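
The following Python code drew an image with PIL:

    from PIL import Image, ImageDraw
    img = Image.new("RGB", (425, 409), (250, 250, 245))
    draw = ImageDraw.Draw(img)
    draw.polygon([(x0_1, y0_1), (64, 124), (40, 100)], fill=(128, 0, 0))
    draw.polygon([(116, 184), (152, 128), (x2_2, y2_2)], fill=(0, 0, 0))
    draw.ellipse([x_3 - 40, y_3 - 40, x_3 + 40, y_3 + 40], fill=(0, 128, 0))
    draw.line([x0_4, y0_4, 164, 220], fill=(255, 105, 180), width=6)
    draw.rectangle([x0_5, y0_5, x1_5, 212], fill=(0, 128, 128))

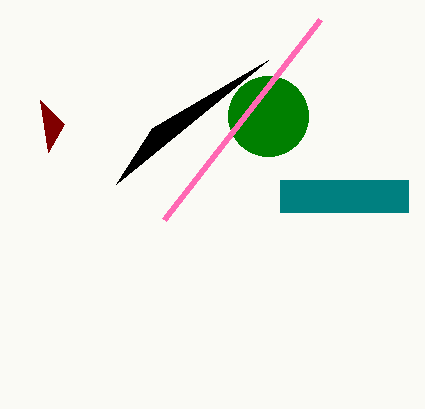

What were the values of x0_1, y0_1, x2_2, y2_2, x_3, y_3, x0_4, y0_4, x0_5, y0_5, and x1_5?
x0_1 = 48
y0_1 = 152
x2_2 = 268
y2_2 = 60
x_3 = 268
y_3 = 116
x0_4 = 320
y0_4 = 20
x0_5 = 280
y0_5 = 180
x1_5 = 408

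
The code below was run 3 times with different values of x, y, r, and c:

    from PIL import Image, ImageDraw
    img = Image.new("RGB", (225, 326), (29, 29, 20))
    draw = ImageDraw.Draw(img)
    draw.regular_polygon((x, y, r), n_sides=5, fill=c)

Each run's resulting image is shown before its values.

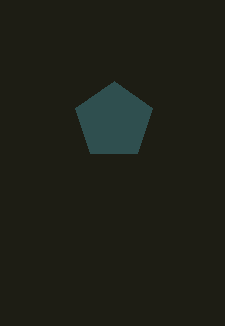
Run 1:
x = 114, y = 121, r = 40, c = 'darkslategray'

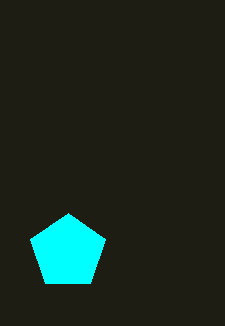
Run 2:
x = 68, y = 252, r = 39, c = 'cyan'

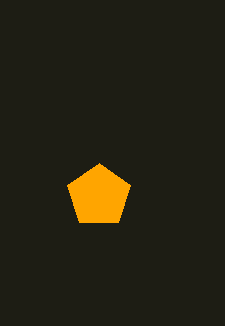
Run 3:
x = 99; y = 196; r = 33; c = 'orange'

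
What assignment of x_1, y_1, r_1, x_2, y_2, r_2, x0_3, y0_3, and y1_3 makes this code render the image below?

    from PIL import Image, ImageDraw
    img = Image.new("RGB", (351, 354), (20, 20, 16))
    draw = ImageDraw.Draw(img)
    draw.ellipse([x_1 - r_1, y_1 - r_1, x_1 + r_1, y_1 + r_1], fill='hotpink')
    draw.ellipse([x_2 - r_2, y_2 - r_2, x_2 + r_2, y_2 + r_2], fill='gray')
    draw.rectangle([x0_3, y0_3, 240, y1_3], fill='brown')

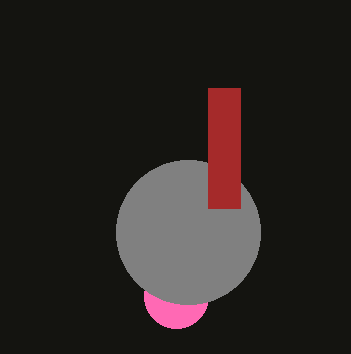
x_1 = 176
y_1 = 296
r_1 = 32
x_2 = 188
y_2 = 232
r_2 = 72
x0_3 = 208
y0_3 = 88
y1_3 = 208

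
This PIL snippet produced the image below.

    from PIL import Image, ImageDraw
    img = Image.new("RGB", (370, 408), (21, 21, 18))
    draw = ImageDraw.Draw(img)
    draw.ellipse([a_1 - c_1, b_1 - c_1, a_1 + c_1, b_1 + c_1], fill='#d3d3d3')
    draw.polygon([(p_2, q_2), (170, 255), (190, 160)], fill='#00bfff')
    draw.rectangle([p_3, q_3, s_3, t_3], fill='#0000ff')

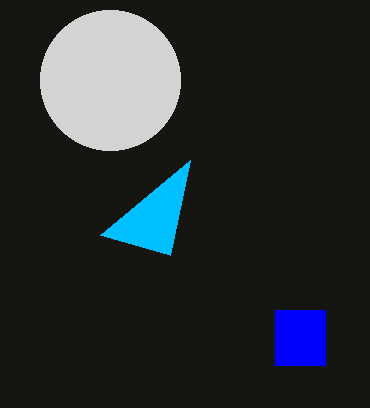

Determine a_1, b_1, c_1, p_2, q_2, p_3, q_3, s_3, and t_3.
a_1 = 110, b_1 = 80, c_1 = 70, p_2 = 100, q_2 = 235, p_3 = 275, q_3 = 310, s_3 = 325, t_3 = 365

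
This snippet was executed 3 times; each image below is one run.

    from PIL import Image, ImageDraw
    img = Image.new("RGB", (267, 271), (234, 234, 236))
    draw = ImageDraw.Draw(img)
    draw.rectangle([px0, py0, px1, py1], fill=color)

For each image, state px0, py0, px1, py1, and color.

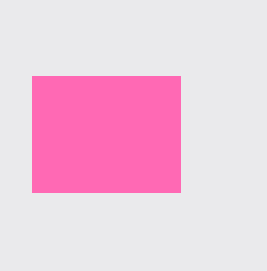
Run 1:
px0 = 32; py0 = 76; px1 = 180; py1 = 192; color = 'hotpink'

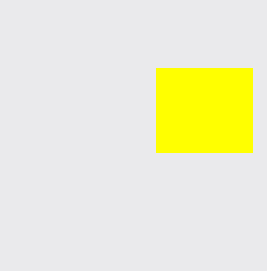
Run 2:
px0 = 156; py0 = 68; px1 = 252; py1 = 152; color = 'yellow'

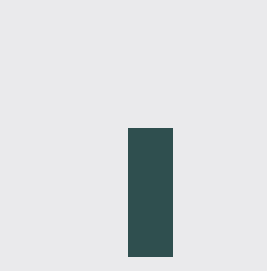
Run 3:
px0 = 128; py0 = 128; px1 = 172; py1 = 256; color = 'darkslategray'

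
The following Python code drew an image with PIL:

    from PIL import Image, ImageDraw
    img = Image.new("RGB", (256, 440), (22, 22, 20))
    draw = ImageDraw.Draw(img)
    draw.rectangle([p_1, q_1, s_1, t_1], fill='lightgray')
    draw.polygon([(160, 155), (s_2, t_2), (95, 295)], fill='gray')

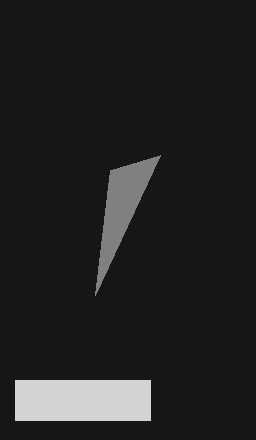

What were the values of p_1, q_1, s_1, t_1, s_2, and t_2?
p_1 = 15
q_1 = 380
s_1 = 150
t_1 = 420
s_2 = 110
t_2 = 170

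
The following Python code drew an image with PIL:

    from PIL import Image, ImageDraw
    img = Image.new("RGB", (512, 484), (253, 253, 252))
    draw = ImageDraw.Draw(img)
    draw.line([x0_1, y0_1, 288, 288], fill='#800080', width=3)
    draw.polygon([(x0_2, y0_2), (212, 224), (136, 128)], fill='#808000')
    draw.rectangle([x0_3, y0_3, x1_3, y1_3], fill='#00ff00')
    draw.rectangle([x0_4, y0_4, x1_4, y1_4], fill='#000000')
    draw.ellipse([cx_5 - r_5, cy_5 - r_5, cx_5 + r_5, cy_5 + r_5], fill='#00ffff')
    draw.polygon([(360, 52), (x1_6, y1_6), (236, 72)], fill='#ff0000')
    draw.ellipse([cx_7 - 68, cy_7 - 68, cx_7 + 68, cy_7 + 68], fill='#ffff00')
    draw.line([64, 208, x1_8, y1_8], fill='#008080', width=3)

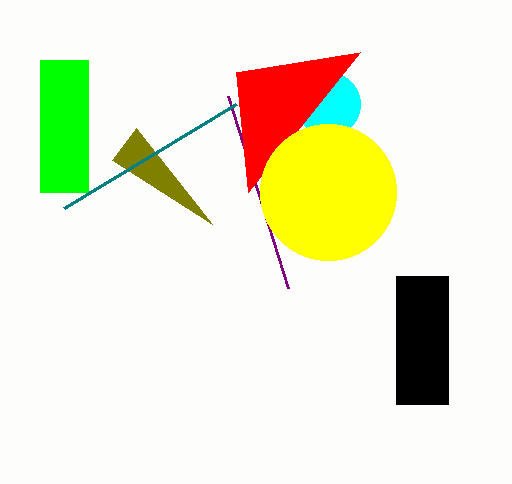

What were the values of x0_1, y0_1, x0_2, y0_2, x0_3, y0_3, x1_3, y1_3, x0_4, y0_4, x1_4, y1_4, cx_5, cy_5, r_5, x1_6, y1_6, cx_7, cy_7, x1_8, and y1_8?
x0_1 = 228
y0_1 = 96
x0_2 = 112
y0_2 = 160
x0_3 = 40
y0_3 = 60
x1_3 = 88
y1_3 = 192
x0_4 = 396
y0_4 = 276
x1_4 = 448
y1_4 = 404
cx_5 = 328
cy_5 = 104
r_5 = 32
x1_6 = 248
y1_6 = 192
cx_7 = 328
cy_7 = 192
x1_8 = 236
y1_8 = 104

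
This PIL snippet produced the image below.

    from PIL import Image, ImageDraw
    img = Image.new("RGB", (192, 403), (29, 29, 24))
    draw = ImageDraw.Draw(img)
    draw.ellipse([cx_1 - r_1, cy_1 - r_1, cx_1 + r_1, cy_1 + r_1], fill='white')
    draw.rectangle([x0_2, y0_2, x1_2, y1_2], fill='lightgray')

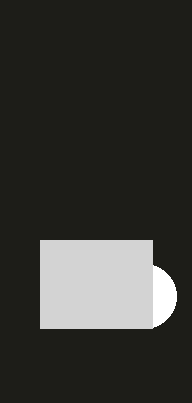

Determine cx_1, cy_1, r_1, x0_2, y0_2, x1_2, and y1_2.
cx_1 = 144, cy_1 = 296, r_1 = 32, x0_2 = 40, y0_2 = 240, x1_2 = 152, y1_2 = 328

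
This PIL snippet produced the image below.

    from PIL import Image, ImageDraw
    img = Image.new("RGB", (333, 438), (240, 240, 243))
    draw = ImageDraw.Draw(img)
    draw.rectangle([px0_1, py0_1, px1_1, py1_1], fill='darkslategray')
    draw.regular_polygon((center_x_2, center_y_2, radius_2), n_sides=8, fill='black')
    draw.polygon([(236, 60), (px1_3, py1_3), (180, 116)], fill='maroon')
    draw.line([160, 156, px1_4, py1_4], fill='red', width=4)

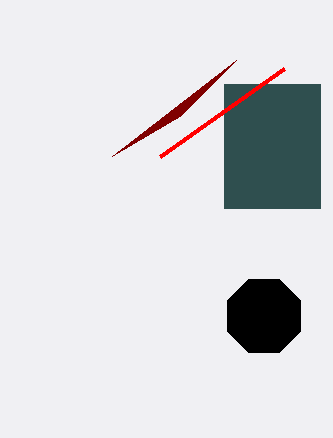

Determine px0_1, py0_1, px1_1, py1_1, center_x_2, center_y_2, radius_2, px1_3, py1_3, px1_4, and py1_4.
px0_1 = 224
py0_1 = 84
px1_1 = 320
py1_1 = 208
center_x_2 = 264
center_y_2 = 316
radius_2 = 40
px1_3 = 112
py1_3 = 156
px1_4 = 284
py1_4 = 68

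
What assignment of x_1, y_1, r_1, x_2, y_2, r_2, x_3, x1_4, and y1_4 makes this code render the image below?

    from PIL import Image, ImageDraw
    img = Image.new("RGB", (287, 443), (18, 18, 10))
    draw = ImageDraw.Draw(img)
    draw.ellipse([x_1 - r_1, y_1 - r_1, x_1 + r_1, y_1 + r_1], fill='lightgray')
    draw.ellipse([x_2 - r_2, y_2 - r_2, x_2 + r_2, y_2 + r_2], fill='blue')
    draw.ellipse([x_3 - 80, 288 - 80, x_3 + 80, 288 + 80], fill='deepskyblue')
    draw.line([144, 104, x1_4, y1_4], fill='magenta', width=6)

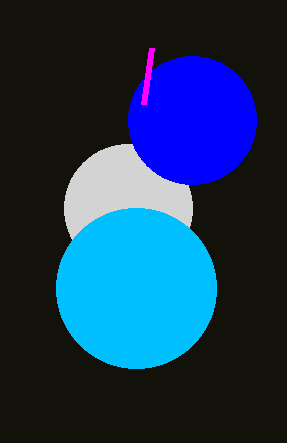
x_1 = 128, y_1 = 208, r_1 = 64, x_2 = 192, y_2 = 120, r_2 = 64, x_3 = 136, x1_4 = 152, y1_4 = 48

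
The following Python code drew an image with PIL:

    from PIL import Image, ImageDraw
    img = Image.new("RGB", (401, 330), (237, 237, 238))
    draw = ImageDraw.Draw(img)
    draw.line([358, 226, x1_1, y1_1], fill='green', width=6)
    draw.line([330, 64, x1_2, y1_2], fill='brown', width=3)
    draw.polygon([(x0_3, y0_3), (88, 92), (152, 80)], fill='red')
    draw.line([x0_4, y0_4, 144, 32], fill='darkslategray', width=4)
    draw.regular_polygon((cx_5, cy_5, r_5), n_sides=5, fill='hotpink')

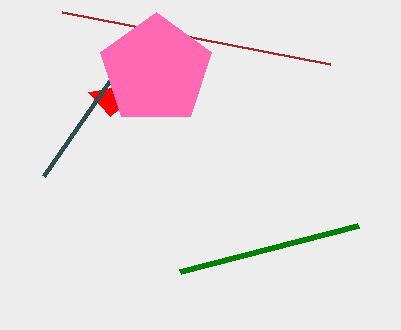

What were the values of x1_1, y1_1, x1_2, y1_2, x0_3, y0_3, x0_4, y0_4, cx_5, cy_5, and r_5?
x1_1 = 180; y1_1 = 272; x1_2 = 62; y1_2 = 12; x0_3 = 110; y0_3 = 116; x0_4 = 44; y0_4 = 176; cx_5 = 156; cy_5 = 70; r_5 = 58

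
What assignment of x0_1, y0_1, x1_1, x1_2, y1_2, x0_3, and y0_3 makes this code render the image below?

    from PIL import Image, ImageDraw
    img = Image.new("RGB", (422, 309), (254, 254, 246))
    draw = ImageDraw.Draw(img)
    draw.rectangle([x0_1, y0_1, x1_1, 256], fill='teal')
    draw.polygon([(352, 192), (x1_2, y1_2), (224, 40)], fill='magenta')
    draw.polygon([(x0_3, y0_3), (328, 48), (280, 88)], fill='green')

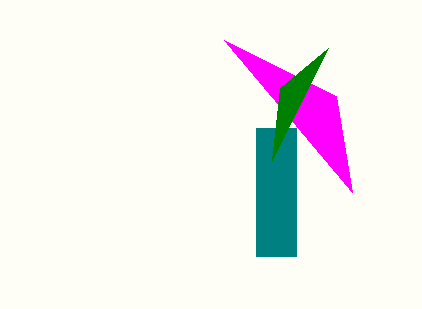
x0_1 = 256; y0_1 = 128; x1_1 = 296; x1_2 = 336; y1_2 = 96; x0_3 = 272; y0_3 = 160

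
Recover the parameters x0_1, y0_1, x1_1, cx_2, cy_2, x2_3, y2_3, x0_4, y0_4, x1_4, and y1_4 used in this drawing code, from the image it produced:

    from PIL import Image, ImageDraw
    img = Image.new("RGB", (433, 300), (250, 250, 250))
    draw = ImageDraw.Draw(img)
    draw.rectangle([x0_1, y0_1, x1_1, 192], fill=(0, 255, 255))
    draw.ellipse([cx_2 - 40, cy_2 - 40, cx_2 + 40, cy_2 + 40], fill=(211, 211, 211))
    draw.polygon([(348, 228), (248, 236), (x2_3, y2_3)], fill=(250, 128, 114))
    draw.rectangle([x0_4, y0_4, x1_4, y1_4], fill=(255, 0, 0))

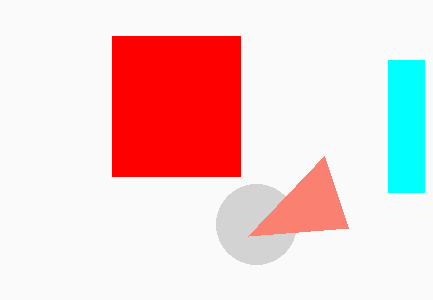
x0_1 = 388; y0_1 = 60; x1_1 = 424; cx_2 = 256; cy_2 = 224; x2_3 = 324; y2_3 = 156; x0_4 = 112; y0_4 = 36; x1_4 = 240; y1_4 = 176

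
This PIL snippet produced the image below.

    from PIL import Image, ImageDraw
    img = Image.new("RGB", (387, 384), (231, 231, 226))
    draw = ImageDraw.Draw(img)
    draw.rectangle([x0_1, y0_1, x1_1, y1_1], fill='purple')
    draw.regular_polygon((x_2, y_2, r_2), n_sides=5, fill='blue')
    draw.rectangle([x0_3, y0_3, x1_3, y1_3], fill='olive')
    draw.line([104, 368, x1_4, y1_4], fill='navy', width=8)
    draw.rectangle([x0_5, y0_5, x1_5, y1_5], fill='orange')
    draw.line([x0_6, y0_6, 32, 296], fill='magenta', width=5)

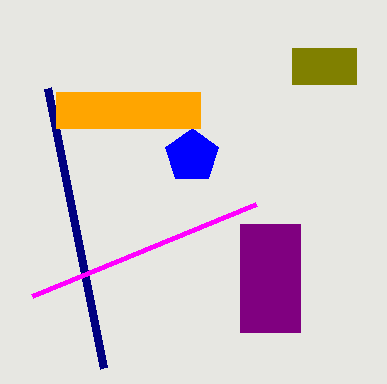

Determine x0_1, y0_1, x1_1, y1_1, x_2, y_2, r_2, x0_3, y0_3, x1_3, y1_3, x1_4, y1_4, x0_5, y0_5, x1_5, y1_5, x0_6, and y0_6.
x0_1 = 240, y0_1 = 224, x1_1 = 300, y1_1 = 332, x_2 = 192, y_2 = 156, r_2 = 28, x0_3 = 292, y0_3 = 48, x1_3 = 356, y1_3 = 84, x1_4 = 48, y1_4 = 88, x0_5 = 56, y0_5 = 92, x1_5 = 200, y1_5 = 128, x0_6 = 256, y0_6 = 204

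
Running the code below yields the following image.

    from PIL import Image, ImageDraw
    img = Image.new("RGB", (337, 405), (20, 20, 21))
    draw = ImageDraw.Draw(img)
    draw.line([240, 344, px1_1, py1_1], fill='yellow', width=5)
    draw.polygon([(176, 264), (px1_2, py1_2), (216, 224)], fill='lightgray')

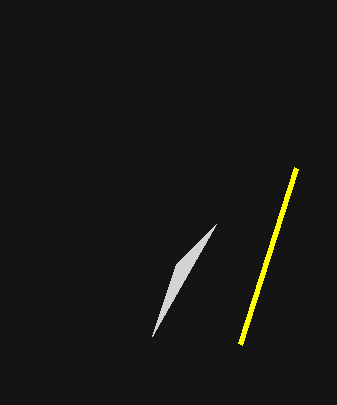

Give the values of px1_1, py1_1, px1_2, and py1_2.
px1_1 = 296, py1_1 = 168, px1_2 = 152, py1_2 = 336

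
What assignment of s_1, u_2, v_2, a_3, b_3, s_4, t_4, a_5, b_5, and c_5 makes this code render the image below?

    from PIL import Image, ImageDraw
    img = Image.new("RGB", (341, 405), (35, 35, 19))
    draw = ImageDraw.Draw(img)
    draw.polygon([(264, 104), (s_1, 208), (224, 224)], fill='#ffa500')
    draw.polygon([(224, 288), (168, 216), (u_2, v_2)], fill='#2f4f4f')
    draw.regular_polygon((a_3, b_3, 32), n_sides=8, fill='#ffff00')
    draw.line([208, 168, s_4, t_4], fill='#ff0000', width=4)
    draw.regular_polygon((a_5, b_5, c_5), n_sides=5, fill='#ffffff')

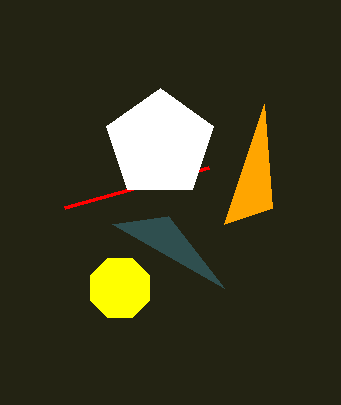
s_1 = 272
u_2 = 112
v_2 = 224
a_3 = 120
b_3 = 288
s_4 = 64
t_4 = 208
a_5 = 160
b_5 = 144
c_5 = 56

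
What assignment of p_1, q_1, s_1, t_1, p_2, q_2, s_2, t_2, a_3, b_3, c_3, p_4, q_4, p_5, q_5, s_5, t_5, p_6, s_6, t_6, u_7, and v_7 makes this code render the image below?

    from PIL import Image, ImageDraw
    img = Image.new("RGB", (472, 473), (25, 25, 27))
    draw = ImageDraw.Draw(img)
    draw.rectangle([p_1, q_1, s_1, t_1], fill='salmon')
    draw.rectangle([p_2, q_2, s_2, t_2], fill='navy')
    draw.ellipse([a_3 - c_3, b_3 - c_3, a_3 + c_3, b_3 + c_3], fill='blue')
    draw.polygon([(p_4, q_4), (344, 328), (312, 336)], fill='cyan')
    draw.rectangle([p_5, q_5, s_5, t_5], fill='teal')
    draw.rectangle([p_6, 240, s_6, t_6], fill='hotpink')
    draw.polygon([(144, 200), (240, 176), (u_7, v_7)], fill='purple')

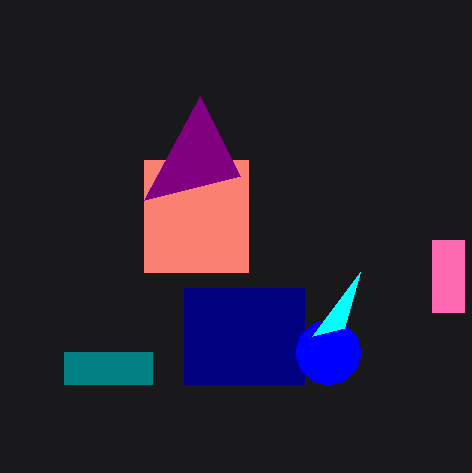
p_1 = 144; q_1 = 160; s_1 = 248; t_1 = 272; p_2 = 184; q_2 = 288; s_2 = 304; t_2 = 384; a_3 = 328; b_3 = 352; c_3 = 32; p_4 = 360; q_4 = 272; p_5 = 64; q_5 = 352; s_5 = 152; t_5 = 384; p_6 = 432; s_6 = 464; t_6 = 312; u_7 = 200; v_7 = 96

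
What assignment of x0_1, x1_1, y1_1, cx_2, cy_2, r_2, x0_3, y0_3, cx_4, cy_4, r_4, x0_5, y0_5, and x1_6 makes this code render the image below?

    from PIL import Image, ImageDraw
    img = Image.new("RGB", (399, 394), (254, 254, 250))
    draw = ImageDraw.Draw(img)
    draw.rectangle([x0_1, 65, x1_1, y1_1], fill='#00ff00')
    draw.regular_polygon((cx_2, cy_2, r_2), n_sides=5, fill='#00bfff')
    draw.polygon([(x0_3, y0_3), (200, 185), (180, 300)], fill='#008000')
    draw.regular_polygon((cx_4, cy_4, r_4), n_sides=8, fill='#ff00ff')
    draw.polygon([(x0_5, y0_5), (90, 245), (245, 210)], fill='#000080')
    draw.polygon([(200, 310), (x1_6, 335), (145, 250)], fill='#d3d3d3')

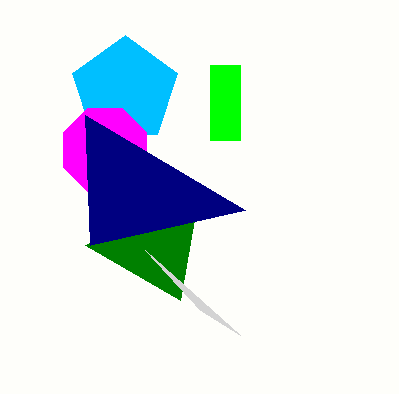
x0_1 = 210
x1_1 = 240
y1_1 = 140
cx_2 = 125
cy_2 = 90
r_2 = 55
x0_3 = 85
y0_3 = 245
cx_4 = 105
cy_4 = 150
r_4 = 45
x0_5 = 85
y0_5 = 115
x1_6 = 240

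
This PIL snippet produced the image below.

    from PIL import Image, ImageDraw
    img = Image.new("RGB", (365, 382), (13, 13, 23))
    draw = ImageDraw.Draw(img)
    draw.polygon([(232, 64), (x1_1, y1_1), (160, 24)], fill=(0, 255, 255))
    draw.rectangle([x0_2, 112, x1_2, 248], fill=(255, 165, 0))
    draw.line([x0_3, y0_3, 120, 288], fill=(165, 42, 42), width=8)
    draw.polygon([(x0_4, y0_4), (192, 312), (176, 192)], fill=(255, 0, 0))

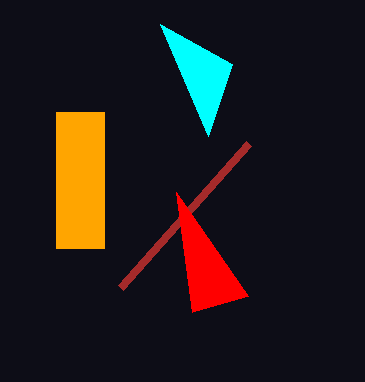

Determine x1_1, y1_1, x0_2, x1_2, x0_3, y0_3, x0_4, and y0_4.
x1_1 = 208, y1_1 = 136, x0_2 = 56, x1_2 = 104, x0_3 = 248, y0_3 = 144, x0_4 = 248, y0_4 = 296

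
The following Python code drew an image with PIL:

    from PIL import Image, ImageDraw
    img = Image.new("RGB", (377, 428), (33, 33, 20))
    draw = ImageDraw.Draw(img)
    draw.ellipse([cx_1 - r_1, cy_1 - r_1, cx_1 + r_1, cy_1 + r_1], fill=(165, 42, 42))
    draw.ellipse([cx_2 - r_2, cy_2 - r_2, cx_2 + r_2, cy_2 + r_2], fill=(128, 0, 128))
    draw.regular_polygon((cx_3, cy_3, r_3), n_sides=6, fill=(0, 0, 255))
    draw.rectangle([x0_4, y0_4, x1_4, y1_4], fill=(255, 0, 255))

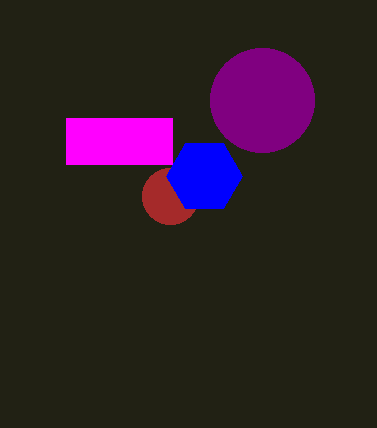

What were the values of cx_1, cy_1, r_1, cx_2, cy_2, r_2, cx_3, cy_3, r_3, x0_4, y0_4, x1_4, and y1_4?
cx_1 = 170, cy_1 = 196, r_1 = 28, cx_2 = 262, cy_2 = 100, r_2 = 52, cx_3 = 204, cy_3 = 176, r_3 = 38, x0_4 = 66, y0_4 = 118, x1_4 = 172, y1_4 = 164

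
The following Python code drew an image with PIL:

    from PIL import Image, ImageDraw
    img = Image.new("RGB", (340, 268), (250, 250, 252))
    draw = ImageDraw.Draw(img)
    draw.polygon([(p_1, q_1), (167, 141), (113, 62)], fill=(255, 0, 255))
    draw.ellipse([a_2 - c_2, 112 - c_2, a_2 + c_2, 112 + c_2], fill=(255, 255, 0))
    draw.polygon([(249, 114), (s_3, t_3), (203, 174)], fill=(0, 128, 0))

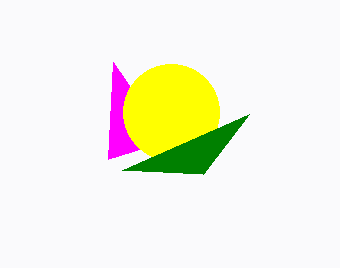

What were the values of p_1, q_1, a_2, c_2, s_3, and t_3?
p_1 = 108, q_1 = 159, a_2 = 171, c_2 = 48, s_3 = 122, t_3 = 170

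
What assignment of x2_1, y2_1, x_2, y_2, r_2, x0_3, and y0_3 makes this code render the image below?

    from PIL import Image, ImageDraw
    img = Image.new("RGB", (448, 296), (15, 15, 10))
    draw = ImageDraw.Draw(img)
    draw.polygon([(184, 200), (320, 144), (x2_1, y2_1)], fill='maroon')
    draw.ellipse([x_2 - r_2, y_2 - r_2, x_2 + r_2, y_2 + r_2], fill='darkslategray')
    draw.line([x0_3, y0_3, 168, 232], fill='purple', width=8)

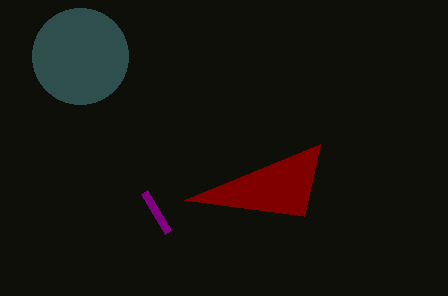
x2_1 = 304, y2_1 = 216, x_2 = 80, y_2 = 56, r_2 = 48, x0_3 = 144, y0_3 = 192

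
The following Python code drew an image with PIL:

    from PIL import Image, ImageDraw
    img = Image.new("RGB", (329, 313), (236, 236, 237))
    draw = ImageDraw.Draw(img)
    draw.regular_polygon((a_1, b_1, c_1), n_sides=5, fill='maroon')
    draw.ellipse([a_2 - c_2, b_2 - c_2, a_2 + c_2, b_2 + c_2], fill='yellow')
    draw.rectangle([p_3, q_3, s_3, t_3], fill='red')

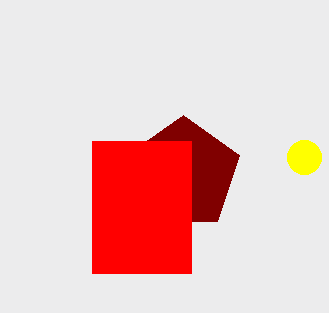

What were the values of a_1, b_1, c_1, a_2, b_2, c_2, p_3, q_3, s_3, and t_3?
a_1 = 183
b_1 = 174
c_1 = 59
a_2 = 304
b_2 = 157
c_2 = 17
p_3 = 92
q_3 = 141
s_3 = 191
t_3 = 273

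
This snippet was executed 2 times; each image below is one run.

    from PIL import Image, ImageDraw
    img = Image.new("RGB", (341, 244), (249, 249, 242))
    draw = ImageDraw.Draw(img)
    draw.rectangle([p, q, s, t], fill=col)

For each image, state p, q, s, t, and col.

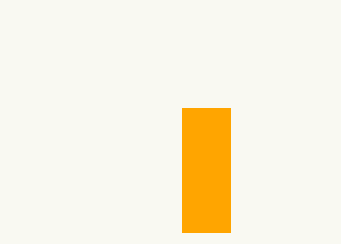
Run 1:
p = 182, q = 108, s = 230, t = 232, col = 'orange'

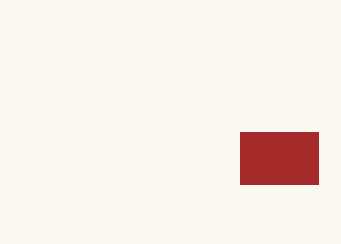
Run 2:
p = 240
q = 132
s = 318
t = 184
col = 'brown'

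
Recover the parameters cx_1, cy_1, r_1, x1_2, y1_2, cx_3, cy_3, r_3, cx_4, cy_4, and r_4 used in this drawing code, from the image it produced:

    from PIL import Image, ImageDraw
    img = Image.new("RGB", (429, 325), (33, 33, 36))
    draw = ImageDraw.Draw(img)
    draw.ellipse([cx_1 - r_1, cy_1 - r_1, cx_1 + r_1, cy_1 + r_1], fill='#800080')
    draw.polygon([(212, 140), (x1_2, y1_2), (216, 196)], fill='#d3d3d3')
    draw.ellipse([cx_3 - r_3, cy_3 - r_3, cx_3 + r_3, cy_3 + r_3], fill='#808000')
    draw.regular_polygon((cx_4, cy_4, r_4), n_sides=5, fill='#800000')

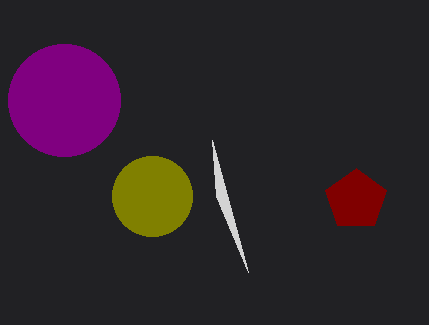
cx_1 = 64; cy_1 = 100; r_1 = 56; x1_2 = 248; y1_2 = 272; cx_3 = 152; cy_3 = 196; r_3 = 40; cx_4 = 356; cy_4 = 200; r_4 = 32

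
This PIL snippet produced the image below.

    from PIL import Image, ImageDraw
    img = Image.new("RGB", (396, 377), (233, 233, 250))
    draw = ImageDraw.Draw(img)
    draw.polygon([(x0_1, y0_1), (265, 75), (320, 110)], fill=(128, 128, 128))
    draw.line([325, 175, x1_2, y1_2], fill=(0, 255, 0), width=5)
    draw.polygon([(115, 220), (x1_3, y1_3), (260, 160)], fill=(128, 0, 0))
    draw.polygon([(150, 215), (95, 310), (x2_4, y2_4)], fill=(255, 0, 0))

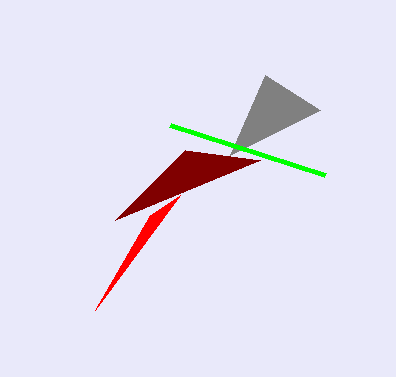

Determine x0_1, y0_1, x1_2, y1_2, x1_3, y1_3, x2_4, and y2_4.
x0_1 = 230; y0_1 = 155; x1_2 = 170; y1_2 = 125; x1_3 = 185; y1_3 = 150; x2_4 = 180; y2_4 = 195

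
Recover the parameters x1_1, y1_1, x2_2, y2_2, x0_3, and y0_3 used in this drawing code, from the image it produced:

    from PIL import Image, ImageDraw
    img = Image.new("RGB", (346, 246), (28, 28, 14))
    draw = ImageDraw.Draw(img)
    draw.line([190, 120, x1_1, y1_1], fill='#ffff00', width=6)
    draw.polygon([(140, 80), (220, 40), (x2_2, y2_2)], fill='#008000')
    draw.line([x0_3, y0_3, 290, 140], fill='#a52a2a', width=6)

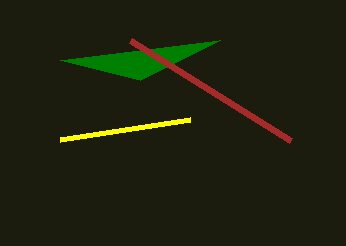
x1_1 = 60; y1_1 = 140; x2_2 = 60; y2_2 = 60; x0_3 = 130; y0_3 = 40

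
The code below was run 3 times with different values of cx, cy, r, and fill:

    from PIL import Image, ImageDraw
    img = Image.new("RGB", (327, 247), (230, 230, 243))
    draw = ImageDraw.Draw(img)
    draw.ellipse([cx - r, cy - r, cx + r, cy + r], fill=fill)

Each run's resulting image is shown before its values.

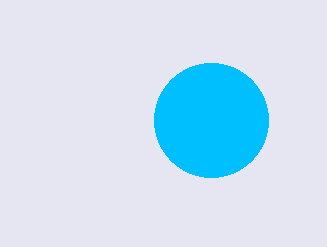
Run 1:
cx = 211
cy = 120
r = 57
fill = 'deepskyblue'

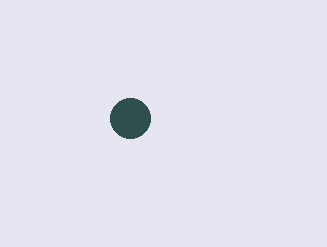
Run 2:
cx = 130; cy = 118; r = 20; fill = 'darkslategray'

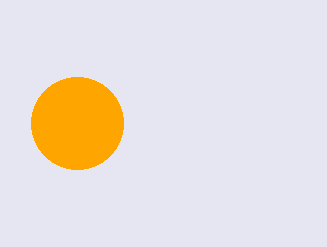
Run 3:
cx = 77, cy = 123, r = 46, fill = 'orange'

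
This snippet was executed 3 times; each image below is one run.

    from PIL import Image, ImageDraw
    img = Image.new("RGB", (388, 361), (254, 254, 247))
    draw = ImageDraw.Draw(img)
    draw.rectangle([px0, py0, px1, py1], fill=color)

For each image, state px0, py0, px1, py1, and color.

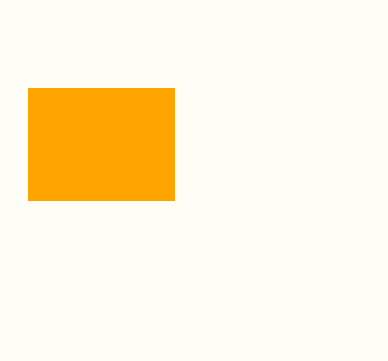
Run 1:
px0 = 28; py0 = 88; px1 = 174; py1 = 200; color = 'orange'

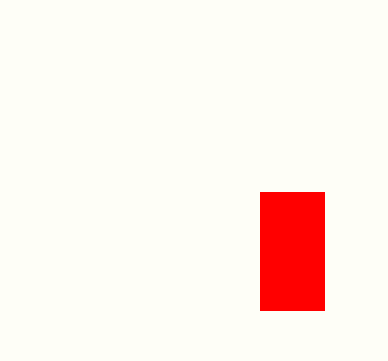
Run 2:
px0 = 260
py0 = 192
px1 = 324
py1 = 310
color = 'red'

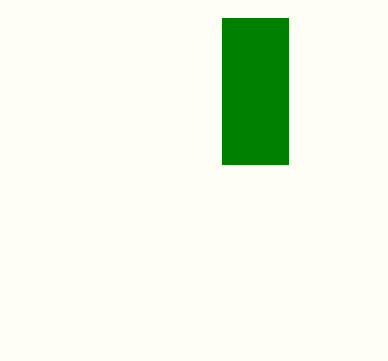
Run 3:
px0 = 222; py0 = 18; px1 = 288; py1 = 164; color = 'green'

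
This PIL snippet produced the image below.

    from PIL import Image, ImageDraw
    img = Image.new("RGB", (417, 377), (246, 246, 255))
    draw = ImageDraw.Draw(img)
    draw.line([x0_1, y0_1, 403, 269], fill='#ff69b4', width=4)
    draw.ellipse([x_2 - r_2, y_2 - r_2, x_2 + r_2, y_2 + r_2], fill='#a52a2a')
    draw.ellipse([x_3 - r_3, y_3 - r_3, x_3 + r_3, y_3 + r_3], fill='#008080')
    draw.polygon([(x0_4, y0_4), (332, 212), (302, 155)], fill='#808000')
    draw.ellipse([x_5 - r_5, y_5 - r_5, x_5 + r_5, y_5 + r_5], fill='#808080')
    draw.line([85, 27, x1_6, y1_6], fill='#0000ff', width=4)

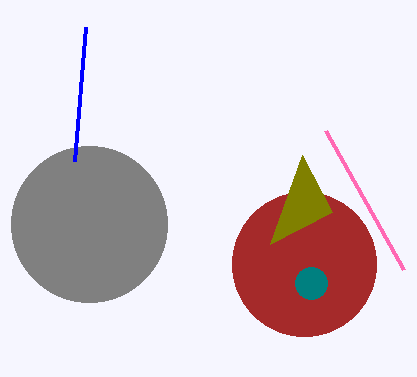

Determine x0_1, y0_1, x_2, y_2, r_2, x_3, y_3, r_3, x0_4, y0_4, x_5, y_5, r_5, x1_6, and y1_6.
x0_1 = 325, y0_1 = 130, x_2 = 304, y_2 = 264, r_2 = 72, x_3 = 311, y_3 = 283, r_3 = 16, x0_4 = 270, y0_4 = 244, x_5 = 89, y_5 = 224, r_5 = 78, x1_6 = 74, y1_6 = 161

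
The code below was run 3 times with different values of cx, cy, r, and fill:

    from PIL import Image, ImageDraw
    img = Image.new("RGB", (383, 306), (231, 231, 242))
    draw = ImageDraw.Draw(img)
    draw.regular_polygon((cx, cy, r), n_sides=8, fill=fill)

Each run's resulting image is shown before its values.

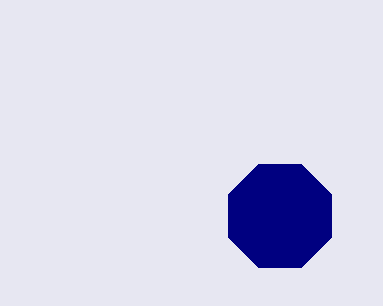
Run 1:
cx = 280; cy = 216; r = 56; fill = 'navy'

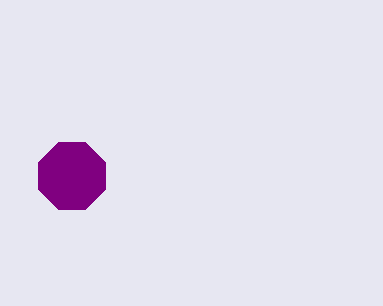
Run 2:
cx = 72, cy = 176, r = 36, fill = 'purple'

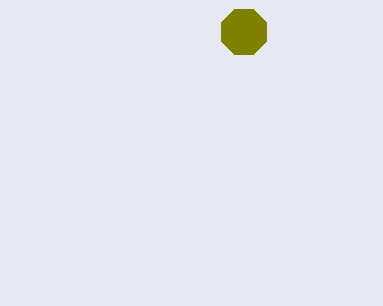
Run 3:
cx = 244, cy = 32, r = 24, fill = 'olive'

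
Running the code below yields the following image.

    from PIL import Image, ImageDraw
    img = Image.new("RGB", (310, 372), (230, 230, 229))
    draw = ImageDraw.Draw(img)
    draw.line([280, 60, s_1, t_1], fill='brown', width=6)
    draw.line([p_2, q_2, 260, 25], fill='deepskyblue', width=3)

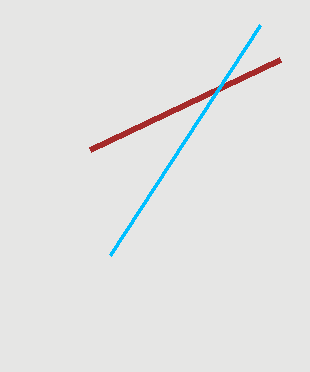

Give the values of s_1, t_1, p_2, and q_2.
s_1 = 90
t_1 = 150
p_2 = 110
q_2 = 255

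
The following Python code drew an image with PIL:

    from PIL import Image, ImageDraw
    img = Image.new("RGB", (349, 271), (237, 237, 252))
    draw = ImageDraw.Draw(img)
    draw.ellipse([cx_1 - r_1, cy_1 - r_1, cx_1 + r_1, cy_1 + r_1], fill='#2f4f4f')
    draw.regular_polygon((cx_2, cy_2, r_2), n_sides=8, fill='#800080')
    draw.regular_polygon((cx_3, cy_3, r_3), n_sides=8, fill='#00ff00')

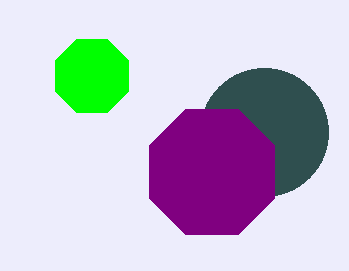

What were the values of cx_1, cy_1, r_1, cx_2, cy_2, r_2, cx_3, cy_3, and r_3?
cx_1 = 264, cy_1 = 132, r_1 = 64, cx_2 = 212, cy_2 = 172, r_2 = 68, cx_3 = 92, cy_3 = 76, r_3 = 40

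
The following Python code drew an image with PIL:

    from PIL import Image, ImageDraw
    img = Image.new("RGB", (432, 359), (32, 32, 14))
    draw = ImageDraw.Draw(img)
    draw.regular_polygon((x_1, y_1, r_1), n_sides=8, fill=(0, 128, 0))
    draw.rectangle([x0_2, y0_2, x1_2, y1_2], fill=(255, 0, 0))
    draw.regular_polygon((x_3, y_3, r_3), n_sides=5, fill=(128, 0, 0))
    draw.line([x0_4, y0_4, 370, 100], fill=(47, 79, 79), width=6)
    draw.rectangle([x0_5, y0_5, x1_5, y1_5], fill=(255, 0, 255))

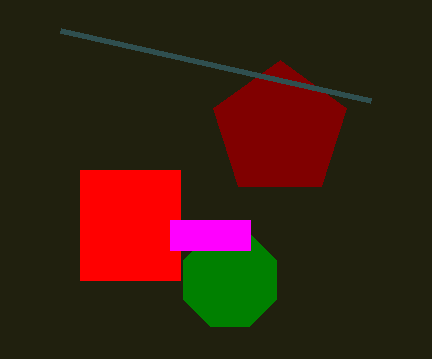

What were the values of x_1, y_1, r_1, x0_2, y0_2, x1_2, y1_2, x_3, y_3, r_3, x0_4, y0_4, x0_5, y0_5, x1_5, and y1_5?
x_1 = 230, y_1 = 280, r_1 = 50, x0_2 = 80, y0_2 = 170, x1_2 = 180, y1_2 = 280, x_3 = 280, y_3 = 130, r_3 = 70, x0_4 = 60, y0_4 = 30, x0_5 = 170, y0_5 = 220, x1_5 = 250, y1_5 = 250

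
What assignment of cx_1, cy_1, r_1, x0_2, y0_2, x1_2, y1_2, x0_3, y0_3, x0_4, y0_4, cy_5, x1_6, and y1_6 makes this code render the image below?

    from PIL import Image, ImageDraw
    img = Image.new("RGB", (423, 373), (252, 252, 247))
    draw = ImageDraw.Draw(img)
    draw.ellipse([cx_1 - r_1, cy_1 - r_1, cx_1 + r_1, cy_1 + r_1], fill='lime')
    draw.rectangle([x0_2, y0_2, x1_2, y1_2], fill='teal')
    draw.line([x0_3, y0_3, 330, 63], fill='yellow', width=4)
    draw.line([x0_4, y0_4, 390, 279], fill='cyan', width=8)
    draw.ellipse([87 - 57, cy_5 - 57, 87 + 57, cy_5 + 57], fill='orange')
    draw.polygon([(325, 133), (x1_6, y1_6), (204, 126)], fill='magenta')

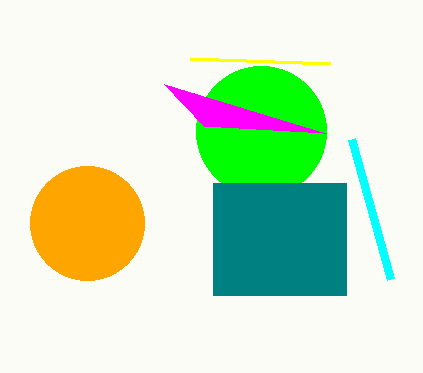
cx_1 = 261, cy_1 = 131, r_1 = 65, x0_2 = 213, y0_2 = 183, x1_2 = 346, y1_2 = 295, x0_3 = 190, y0_3 = 58, x0_4 = 351, y0_4 = 139, cy_5 = 223, x1_6 = 164, y1_6 = 84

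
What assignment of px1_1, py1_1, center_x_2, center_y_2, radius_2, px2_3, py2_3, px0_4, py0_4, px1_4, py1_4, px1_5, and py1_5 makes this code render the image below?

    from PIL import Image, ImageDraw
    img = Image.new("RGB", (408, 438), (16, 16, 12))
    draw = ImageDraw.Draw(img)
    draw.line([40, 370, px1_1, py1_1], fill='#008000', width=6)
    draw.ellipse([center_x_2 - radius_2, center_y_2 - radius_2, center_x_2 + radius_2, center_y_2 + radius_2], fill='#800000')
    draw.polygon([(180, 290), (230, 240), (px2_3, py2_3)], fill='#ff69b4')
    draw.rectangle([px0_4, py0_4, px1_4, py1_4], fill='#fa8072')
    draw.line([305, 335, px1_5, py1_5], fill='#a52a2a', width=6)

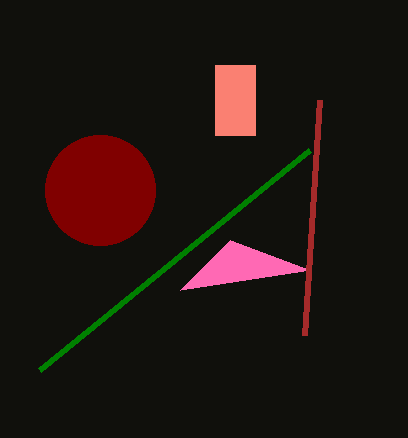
px1_1 = 310; py1_1 = 150; center_x_2 = 100; center_y_2 = 190; radius_2 = 55; px2_3 = 310; py2_3 = 270; px0_4 = 215; py0_4 = 65; px1_4 = 255; py1_4 = 135; px1_5 = 320; py1_5 = 100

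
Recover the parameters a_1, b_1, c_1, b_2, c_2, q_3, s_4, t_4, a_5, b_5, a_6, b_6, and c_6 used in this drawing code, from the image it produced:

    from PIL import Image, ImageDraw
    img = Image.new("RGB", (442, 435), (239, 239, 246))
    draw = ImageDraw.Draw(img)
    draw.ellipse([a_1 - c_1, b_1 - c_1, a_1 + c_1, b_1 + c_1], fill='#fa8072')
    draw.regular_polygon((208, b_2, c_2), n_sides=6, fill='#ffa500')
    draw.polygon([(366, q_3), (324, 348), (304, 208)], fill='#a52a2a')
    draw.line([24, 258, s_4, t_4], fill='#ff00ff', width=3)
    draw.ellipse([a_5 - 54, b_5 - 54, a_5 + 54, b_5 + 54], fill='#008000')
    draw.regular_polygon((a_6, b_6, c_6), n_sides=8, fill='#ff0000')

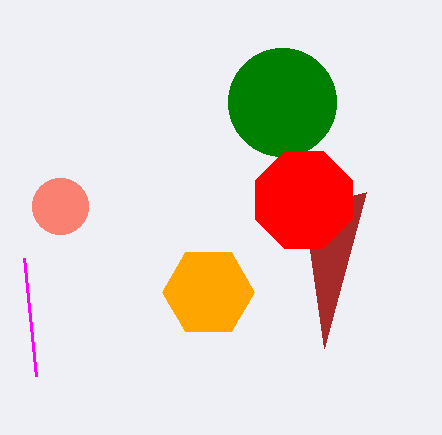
a_1 = 60
b_1 = 206
c_1 = 28
b_2 = 292
c_2 = 46
q_3 = 192
s_4 = 36
t_4 = 376
a_5 = 282
b_5 = 102
a_6 = 304
b_6 = 200
c_6 = 52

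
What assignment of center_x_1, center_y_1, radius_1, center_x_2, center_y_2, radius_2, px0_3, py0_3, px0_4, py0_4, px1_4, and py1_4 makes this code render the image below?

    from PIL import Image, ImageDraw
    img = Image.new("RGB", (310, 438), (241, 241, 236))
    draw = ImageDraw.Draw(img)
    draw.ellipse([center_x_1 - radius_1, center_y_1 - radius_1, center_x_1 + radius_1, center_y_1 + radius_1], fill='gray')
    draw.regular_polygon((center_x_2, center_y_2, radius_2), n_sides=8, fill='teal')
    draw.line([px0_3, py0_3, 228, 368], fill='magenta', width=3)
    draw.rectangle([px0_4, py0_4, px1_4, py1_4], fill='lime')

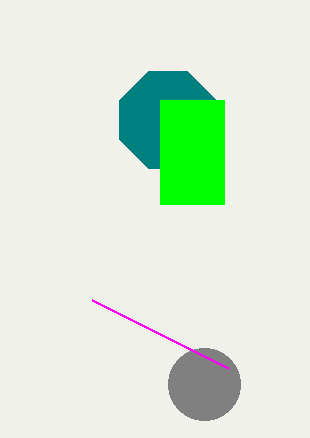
center_x_1 = 204
center_y_1 = 384
radius_1 = 36
center_x_2 = 168
center_y_2 = 120
radius_2 = 52
px0_3 = 92
py0_3 = 300
px0_4 = 160
py0_4 = 100
px1_4 = 224
py1_4 = 204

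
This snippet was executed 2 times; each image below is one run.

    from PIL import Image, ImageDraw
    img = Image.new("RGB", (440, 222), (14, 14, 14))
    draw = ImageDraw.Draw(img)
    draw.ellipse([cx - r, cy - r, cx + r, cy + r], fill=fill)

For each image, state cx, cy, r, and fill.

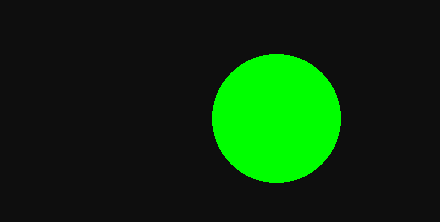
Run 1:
cx = 276
cy = 118
r = 64
fill = 'lime'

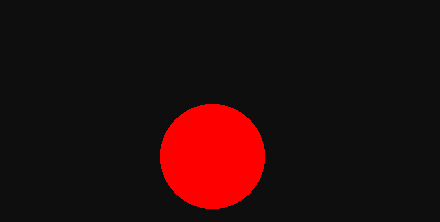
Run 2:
cx = 212
cy = 156
r = 52
fill = 'red'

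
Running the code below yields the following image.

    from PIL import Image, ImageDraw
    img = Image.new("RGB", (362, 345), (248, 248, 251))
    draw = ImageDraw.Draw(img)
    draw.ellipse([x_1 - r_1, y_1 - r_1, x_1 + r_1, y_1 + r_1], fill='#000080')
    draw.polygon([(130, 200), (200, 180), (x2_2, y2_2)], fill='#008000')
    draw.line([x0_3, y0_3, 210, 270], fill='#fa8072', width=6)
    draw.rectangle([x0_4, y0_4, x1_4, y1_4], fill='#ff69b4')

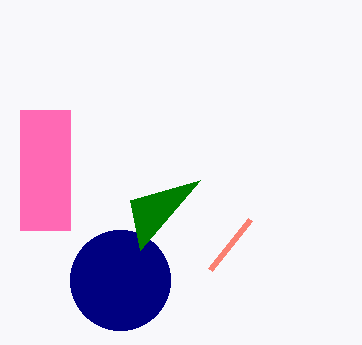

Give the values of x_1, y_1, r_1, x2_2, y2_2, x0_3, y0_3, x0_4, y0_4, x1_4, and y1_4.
x_1 = 120; y_1 = 280; r_1 = 50; x2_2 = 140; y2_2 = 250; x0_3 = 250; y0_3 = 220; x0_4 = 20; y0_4 = 110; x1_4 = 70; y1_4 = 230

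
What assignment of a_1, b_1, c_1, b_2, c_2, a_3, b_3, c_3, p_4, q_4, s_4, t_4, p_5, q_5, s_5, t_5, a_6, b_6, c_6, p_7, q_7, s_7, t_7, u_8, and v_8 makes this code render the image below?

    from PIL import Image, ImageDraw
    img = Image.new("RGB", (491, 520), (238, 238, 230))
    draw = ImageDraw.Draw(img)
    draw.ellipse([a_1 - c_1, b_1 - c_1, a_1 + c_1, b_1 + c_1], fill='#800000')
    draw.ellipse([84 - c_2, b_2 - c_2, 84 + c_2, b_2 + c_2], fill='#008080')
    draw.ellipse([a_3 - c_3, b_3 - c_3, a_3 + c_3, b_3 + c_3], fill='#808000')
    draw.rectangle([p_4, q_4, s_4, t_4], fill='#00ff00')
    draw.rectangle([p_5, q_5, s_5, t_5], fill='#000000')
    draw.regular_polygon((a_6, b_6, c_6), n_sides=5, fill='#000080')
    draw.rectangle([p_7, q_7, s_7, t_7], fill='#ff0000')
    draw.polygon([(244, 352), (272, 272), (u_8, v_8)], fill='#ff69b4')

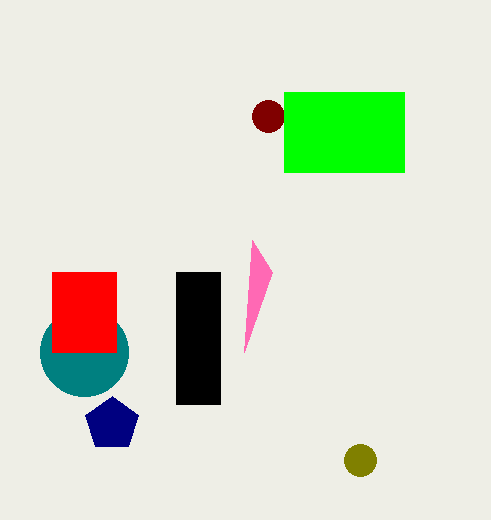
a_1 = 268, b_1 = 116, c_1 = 16, b_2 = 352, c_2 = 44, a_3 = 360, b_3 = 460, c_3 = 16, p_4 = 284, q_4 = 92, s_4 = 404, t_4 = 172, p_5 = 176, q_5 = 272, s_5 = 220, t_5 = 404, a_6 = 112, b_6 = 424, c_6 = 28, p_7 = 52, q_7 = 272, s_7 = 116, t_7 = 352, u_8 = 252, v_8 = 240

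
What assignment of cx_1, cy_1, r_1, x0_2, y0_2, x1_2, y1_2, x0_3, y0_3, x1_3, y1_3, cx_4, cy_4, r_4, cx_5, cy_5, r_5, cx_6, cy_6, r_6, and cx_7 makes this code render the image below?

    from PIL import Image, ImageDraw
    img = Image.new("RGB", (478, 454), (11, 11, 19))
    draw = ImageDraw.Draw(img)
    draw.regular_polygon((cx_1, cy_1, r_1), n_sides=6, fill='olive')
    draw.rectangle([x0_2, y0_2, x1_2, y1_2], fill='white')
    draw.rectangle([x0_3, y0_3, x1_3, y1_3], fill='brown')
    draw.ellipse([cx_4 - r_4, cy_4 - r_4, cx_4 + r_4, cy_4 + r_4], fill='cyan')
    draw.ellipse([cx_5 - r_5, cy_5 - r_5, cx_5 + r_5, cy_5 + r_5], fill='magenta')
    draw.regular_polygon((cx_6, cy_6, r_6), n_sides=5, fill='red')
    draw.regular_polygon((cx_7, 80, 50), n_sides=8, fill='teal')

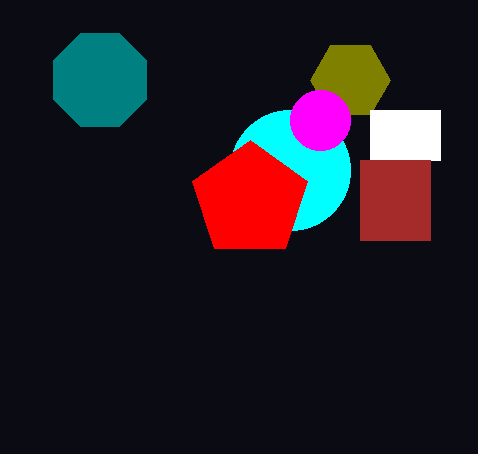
cx_1 = 350
cy_1 = 80
r_1 = 40
x0_2 = 370
y0_2 = 110
x1_2 = 440
y1_2 = 160
x0_3 = 360
y0_3 = 160
x1_3 = 430
y1_3 = 240
cx_4 = 290
cy_4 = 170
r_4 = 60
cx_5 = 320
cy_5 = 120
r_5 = 30
cx_6 = 250
cy_6 = 200
r_6 = 60
cx_7 = 100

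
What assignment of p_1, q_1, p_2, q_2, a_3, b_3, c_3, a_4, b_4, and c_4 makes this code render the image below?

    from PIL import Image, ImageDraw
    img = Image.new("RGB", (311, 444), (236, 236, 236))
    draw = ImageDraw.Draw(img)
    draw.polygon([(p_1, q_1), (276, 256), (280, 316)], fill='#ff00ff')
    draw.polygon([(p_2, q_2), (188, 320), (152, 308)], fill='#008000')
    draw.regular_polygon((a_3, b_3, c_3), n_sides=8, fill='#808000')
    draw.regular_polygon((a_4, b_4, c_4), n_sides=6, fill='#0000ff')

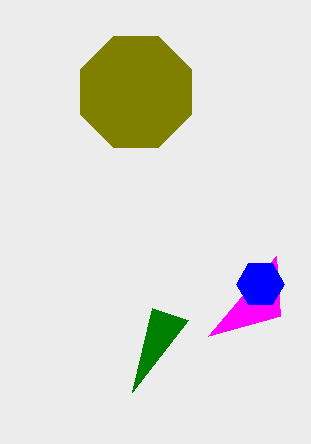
p_1 = 208, q_1 = 336, p_2 = 132, q_2 = 392, a_3 = 136, b_3 = 92, c_3 = 60, a_4 = 260, b_4 = 284, c_4 = 24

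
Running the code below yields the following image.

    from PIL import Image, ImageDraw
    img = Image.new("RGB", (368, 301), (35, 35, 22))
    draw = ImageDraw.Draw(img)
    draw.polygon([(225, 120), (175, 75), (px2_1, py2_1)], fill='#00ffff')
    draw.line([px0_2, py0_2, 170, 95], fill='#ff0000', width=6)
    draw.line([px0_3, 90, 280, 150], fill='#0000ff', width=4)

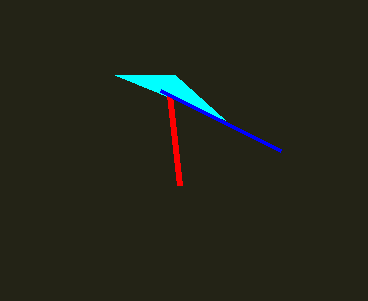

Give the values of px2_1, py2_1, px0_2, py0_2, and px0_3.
px2_1 = 115, py2_1 = 75, px0_2 = 180, py0_2 = 185, px0_3 = 160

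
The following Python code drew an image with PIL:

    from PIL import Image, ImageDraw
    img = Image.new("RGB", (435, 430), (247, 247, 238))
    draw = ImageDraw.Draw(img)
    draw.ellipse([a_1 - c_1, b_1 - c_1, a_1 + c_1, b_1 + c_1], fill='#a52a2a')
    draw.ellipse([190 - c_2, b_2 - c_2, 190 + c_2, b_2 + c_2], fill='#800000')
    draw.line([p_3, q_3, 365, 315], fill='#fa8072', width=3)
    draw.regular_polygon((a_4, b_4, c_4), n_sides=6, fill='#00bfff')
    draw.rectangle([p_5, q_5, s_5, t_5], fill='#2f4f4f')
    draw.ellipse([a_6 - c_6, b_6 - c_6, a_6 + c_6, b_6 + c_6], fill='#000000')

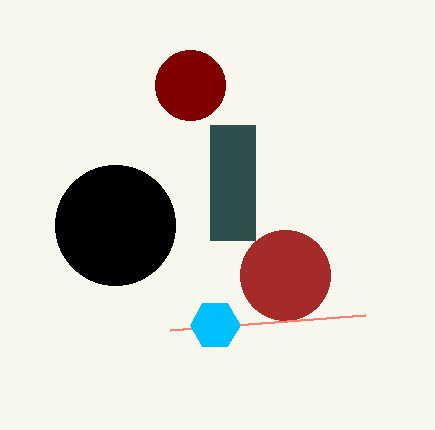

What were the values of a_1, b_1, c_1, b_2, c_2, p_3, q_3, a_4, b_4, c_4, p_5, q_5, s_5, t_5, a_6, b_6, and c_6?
a_1 = 285
b_1 = 275
c_1 = 45
b_2 = 85
c_2 = 35
p_3 = 170
q_3 = 330
a_4 = 215
b_4 = 325
c_4 = 25
p_5 = 210
q_5 = 125
s_5 = 255
t_5 = 240
a_6 = 115
b_6 = 225
c_6 = 60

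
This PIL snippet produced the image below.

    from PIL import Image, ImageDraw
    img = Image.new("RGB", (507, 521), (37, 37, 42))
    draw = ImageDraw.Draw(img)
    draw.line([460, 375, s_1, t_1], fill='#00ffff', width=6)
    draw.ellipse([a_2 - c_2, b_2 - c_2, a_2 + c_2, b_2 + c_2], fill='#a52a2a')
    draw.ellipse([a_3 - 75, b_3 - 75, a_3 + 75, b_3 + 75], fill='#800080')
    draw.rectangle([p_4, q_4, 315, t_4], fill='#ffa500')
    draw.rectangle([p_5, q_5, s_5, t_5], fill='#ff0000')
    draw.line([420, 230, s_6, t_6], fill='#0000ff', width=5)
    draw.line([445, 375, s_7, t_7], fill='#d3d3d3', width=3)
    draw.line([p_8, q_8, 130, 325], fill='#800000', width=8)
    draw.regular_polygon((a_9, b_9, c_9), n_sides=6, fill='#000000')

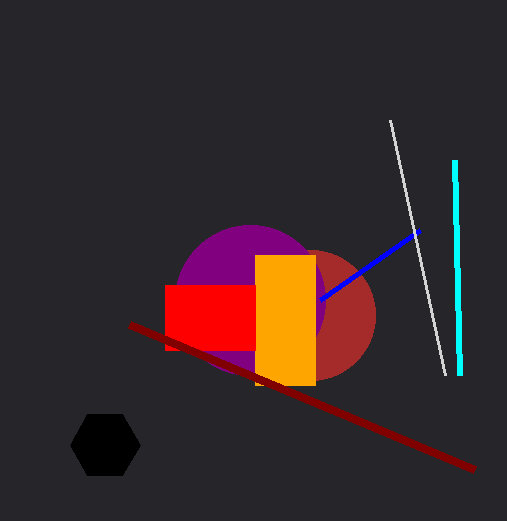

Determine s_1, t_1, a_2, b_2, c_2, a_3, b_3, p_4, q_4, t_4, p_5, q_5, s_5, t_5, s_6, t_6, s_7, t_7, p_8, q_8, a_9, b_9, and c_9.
s_1 = 455
t_1 = 160
a_2 = 310
b_2 = 315
c_2 = 65
a_3 = 250
b_3 = 300
p_4 = 255
q_4 = 255
t_4 = 385
p_5 = 165
q_5 = 285
s_5 = 255
t_5 = 350
s_6 = 320
t_6 = 300
s_7 = 390
t_7 = 120
p_8 = 475
q_8 = 470
a_9 = 105
b_9 = 445
c_9 = 35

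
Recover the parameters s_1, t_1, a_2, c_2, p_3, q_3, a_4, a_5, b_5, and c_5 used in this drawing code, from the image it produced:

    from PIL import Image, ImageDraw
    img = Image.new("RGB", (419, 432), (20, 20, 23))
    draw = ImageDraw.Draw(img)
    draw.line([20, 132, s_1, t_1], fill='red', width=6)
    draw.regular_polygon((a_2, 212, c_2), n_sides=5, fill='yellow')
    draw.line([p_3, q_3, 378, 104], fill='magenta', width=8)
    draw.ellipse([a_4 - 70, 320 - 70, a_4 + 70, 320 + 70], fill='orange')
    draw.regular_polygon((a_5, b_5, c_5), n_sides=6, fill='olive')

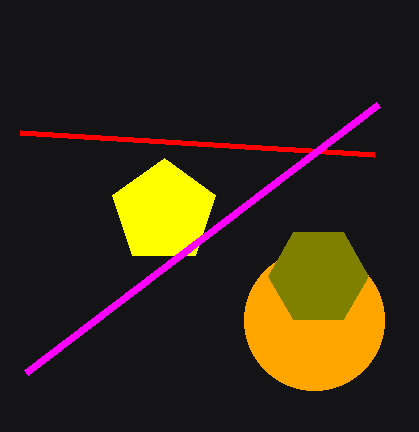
s_1 = 374
t_1 = 154
a_2 = 164
c_2 = 54
p_3 = 26
q_3 = 372
a_4 = 314
a_5 = 318
b_5 = 276
c_5 = 50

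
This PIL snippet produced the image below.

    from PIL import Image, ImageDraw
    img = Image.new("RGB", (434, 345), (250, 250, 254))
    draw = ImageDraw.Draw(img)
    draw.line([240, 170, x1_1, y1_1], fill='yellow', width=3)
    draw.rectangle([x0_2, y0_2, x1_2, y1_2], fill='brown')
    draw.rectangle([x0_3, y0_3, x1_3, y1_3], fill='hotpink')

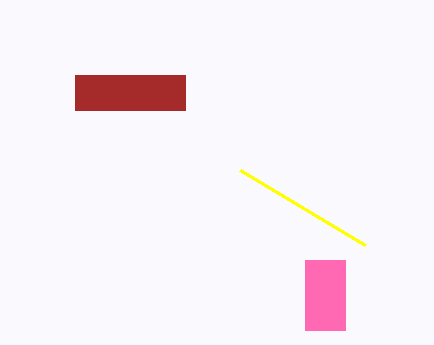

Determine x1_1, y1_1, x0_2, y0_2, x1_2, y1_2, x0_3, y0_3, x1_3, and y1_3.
x1_1 = 365, y1_1 = 245, x0_2 = 75, y0_2 = 75, x1_2 = 185, y1_2 = 110, x0_3 = 305, y0_3 = 260, x1_3 = 345, y1_3 = 330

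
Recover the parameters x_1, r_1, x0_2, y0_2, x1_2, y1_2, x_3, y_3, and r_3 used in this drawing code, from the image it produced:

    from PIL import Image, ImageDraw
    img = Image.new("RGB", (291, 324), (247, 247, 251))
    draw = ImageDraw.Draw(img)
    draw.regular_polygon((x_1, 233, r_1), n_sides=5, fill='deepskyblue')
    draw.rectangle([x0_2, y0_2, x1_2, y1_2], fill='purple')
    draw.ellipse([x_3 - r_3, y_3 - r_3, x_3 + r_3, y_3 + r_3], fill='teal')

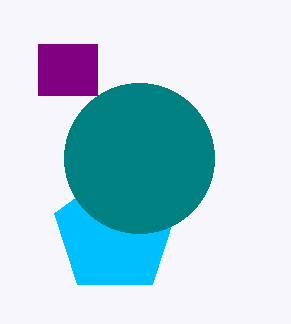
x_1 = 115, r_1 = 64, x0_2 = 38, y0_2 = 44, x1_2 = 97, y1_2 = 95, x_3 = 139, y_3 = 158, r_3 = 75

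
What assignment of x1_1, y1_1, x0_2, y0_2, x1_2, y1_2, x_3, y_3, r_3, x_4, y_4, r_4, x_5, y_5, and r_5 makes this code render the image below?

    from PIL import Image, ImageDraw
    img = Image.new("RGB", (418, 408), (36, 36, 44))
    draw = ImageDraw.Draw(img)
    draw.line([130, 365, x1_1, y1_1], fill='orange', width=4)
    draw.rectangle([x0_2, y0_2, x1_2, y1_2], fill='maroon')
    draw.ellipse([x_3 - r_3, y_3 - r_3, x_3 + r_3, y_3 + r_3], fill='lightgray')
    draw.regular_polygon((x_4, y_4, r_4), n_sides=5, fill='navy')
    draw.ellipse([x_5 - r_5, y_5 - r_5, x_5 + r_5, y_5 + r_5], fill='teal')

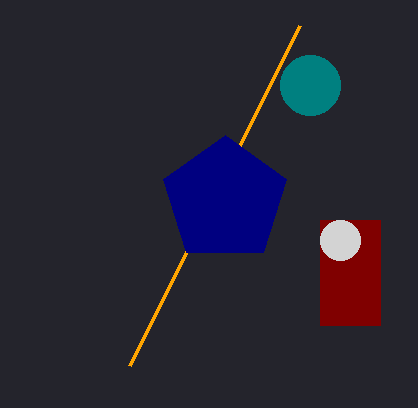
x1_1 = 300; y1_1 = 25; x0_2 = 320; y0_2 = 220; x1_2 = 380; y1_2 = 325; x_3 = 340; y_3 = 240; r_3 = 20; x_4 = 225; y_4 = 200; r_4 = 65; x_5 = 310; y_5 = 85; r_5 = 30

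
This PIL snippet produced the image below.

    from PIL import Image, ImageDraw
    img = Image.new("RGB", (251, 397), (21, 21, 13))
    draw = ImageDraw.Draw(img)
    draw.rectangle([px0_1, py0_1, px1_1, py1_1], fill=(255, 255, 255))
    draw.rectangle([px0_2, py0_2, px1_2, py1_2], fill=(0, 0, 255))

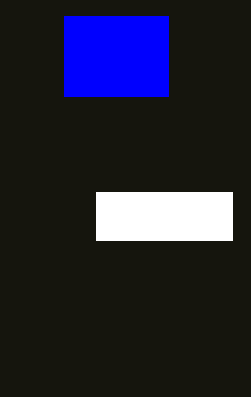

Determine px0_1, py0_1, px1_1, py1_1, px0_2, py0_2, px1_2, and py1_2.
px0_1 = 96; py0_1 = 192; px1_1 = 232; py1_1 = 240; px0_2 = 64; py0_2 = 16; px1_2 = 168; py1_2 = 96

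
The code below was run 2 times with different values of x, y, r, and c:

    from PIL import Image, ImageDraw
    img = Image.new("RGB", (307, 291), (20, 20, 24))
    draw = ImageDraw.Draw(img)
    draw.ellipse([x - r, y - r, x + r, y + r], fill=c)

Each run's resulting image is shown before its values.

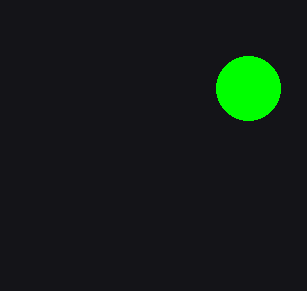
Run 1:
x = 248; y = 88; r = 32; c = 'lime'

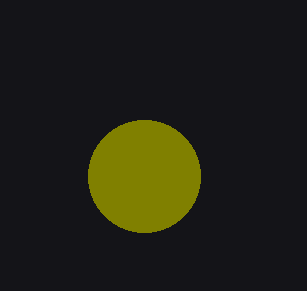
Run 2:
x = 144, y = 176, r = 56, c = 'olive'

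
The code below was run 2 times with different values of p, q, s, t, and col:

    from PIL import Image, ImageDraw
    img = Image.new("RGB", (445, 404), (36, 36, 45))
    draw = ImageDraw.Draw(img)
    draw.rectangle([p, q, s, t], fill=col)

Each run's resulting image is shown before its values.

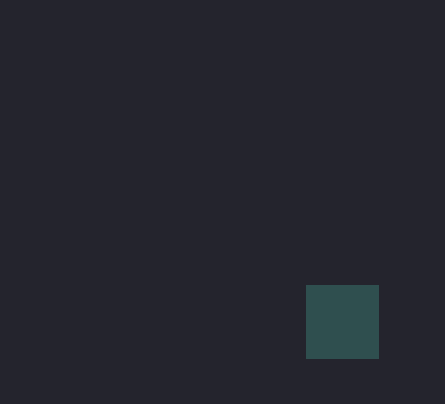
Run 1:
p = 306; q = 285; s = 378; t = 358; col = 'darkslategray'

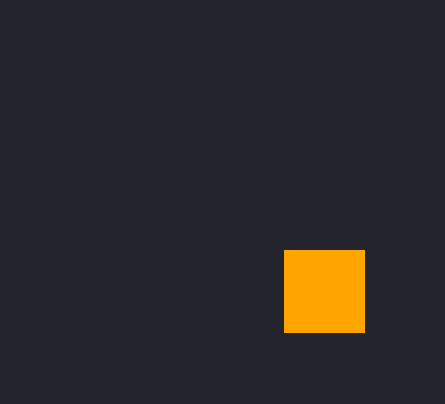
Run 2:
p = 284, q = 250, s = 364, t = 332, col = 'orange'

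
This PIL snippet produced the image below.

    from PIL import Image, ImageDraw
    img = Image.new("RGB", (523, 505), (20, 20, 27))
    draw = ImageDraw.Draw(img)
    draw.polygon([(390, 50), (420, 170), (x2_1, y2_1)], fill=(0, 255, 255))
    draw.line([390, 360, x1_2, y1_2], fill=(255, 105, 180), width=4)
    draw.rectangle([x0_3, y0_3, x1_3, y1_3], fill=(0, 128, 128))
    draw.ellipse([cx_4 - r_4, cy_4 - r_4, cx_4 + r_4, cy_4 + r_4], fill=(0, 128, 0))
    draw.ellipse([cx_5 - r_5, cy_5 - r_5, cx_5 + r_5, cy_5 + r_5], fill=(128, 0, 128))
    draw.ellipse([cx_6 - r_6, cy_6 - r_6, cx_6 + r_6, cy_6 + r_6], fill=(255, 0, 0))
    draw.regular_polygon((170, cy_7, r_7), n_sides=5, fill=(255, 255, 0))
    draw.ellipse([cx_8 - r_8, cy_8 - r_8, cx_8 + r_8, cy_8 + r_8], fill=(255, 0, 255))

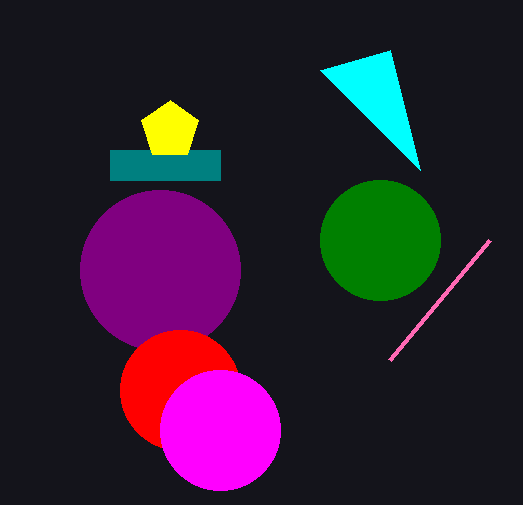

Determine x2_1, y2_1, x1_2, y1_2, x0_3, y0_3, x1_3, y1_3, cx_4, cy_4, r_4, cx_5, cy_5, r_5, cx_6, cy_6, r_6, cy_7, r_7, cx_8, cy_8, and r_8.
x2_1 = 320; y2_1 = 70; x1_2 = 490; y1_2 = 240; x0_3 = 110; y0_3 = 150; x1_3 = 220; y1_3 = 180; cx_4 = 380; cy_4 = 240; r_4 = 60; cx_5 = 160; cy_5 = 270; r_5 = 80; cx_6 = 180; cy_6 = 390; r_6 = 60; cy_7 = 130; r_7 = 30; cx_8 = 220; cy_8 = 430; r_8 = 60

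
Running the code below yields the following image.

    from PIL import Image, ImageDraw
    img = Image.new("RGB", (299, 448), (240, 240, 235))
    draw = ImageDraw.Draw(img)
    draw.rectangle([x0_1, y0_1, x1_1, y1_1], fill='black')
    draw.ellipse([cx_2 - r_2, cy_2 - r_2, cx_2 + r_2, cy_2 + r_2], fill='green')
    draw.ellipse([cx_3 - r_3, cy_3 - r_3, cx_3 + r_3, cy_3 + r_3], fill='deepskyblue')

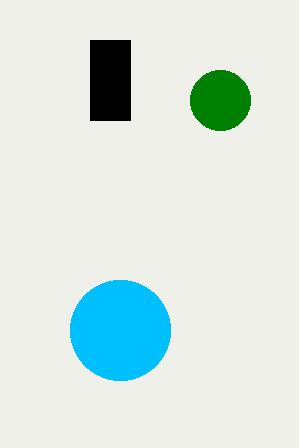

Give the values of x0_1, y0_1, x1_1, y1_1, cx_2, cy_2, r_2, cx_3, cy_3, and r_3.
x0_1 = 90, y0_1 = 40, x1_1 = 130, y1_1 = 120, cx_2 = 220, cy_2 = 100, r_2 = 30, cx_3 = 120, cy_3 = 330, r_3 = 50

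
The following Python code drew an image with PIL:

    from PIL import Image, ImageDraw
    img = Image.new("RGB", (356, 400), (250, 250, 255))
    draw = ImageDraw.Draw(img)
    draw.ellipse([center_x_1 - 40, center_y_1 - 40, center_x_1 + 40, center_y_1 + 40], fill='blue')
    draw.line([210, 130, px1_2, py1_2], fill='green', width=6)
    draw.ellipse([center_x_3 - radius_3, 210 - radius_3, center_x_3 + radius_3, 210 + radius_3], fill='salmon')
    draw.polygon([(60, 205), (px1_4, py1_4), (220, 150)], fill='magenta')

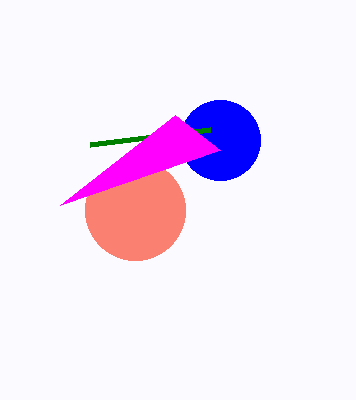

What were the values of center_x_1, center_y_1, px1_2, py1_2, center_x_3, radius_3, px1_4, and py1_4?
center_x_1 = 220
center_y_1 = 140
px1_2 = 90
py1_2 = 145
center_x_3 = 135
radius_3 = 50
px1_4 = 175
py1_4 = 115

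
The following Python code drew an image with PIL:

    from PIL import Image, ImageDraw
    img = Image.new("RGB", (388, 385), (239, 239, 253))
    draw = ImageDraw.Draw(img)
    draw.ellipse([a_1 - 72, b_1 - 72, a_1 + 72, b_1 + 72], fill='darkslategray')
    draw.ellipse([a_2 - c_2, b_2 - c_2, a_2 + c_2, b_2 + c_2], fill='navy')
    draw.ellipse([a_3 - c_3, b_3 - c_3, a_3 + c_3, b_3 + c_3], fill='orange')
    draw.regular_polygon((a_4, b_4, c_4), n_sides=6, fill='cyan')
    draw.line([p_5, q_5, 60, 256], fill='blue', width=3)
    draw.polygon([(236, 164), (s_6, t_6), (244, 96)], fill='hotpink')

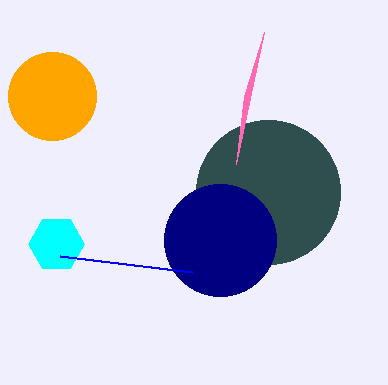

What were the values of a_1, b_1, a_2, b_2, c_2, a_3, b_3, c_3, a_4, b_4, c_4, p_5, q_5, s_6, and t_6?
a_1 = 268, b_1 = 192, a_2 = 220, b_2 = 240, c_2 = 56, a_3 = 52, b_3 = 96, c_3 = 44, a_4 = 56, b_4 = 244, c_4 = 28, p_5 = 192, q_5 = 272, s_6 = 264, t_6 = 32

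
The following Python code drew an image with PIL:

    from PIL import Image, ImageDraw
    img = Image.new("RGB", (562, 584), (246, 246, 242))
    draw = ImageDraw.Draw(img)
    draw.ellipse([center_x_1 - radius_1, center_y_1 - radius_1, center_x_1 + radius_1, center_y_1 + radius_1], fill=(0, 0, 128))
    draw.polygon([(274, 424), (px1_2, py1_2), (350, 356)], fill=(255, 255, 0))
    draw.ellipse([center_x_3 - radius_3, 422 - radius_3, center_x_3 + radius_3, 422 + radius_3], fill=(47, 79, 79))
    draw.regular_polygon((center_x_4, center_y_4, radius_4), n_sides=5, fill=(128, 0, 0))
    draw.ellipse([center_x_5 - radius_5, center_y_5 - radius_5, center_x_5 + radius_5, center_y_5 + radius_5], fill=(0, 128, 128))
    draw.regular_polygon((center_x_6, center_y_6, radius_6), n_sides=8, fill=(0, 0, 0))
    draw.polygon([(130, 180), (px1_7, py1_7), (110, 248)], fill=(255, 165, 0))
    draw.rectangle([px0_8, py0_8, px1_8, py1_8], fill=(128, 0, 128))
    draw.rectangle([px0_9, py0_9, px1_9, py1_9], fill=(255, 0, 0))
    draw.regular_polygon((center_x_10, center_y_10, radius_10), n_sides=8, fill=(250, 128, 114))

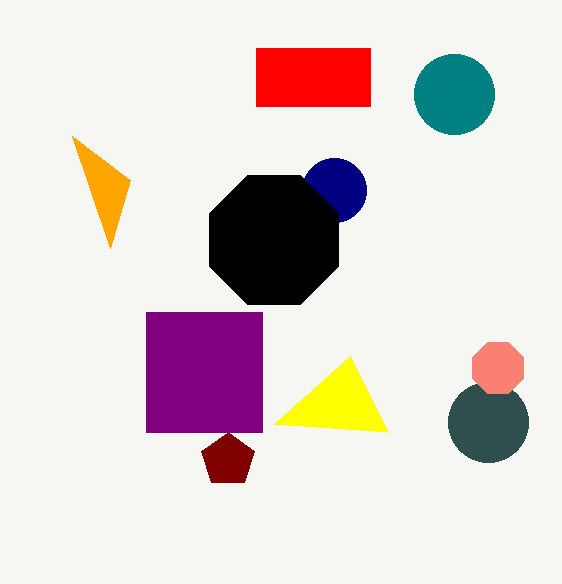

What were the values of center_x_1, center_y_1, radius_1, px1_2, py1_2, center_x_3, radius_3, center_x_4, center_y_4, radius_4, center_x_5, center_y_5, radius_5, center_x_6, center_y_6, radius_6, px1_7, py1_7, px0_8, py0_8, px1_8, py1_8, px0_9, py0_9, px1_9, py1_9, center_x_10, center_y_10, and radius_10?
center_x_1 = 334
center_y_1 = 190
radius_1 = 32
px1_2 = 388
py1_2 = 432
center_x_3 = 488
radius_3 = 40
center_x_4 = 228
center_y_4 = 460
radius_4 = 28
center_x_5 = 454
center_y_5 = 94
radius_5 = 40
center_x_6 = 274
center_y_6 = 240
radius_6 = 70
px1_7 = 72
py1_7 = 136
px0_8 = 146
py0_8 = 312
px1_8 = 262
py1_8 = 432
px0_9 = 256
py0_9 = 48
px1_9 = 370
py1_9 = 106
center_x_10 = 498
center_y_10 = 368
radius_10 = 28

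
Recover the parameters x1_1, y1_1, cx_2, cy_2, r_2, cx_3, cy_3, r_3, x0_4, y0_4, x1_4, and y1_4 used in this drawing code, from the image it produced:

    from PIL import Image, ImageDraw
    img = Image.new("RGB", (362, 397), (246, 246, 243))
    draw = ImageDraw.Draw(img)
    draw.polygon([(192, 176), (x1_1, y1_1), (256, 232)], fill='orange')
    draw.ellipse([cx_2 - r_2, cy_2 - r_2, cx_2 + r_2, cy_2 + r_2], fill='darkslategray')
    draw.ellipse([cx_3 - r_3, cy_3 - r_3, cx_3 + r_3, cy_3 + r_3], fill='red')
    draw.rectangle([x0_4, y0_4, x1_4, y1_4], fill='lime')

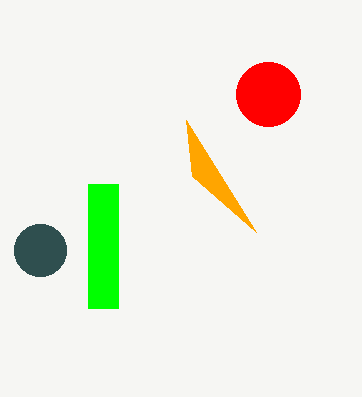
x1_1 = 186, y1_1 = 120, cx_2 = 40, cy_2 = 250, r_2 = 26, cx_3 = 268, cy_3 = 94, r_3 = 32, x0_4 = 88, y0_4 = 184, x1_4 = 118, y1_4 = 308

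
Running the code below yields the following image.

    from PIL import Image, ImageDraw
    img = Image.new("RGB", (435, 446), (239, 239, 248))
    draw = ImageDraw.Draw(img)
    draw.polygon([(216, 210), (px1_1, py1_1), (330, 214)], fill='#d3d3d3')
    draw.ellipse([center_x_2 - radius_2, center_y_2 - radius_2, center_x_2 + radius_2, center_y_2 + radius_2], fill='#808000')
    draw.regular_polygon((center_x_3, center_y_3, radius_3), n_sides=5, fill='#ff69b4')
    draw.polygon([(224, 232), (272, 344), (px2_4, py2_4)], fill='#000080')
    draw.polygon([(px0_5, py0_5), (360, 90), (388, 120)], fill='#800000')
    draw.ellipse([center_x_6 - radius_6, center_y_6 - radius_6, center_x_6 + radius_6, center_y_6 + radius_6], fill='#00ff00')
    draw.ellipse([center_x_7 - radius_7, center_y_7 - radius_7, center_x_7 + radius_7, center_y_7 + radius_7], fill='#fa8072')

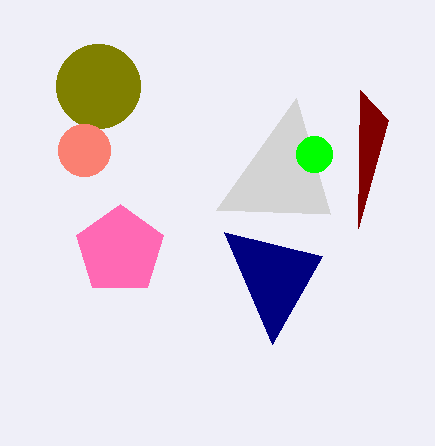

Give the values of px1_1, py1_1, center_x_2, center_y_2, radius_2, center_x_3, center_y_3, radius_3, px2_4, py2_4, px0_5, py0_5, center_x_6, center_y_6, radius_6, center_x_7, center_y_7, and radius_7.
px1_1 = 296, py1_1 = 98, center_x_2 = 98, center_y_2 = 86, radius_2 = 42, center_x_3 = 120, center_y_3 = 250, radius_3 = 46, px2_4 = 322, py2_4 = 256, px0_5 = 358, py0_5 = 228, center_x_6 = 314, center_y_6 = 154, radius_6 = 18, center_x_7 = 84, center_y_7 = 150, radius_7 = 26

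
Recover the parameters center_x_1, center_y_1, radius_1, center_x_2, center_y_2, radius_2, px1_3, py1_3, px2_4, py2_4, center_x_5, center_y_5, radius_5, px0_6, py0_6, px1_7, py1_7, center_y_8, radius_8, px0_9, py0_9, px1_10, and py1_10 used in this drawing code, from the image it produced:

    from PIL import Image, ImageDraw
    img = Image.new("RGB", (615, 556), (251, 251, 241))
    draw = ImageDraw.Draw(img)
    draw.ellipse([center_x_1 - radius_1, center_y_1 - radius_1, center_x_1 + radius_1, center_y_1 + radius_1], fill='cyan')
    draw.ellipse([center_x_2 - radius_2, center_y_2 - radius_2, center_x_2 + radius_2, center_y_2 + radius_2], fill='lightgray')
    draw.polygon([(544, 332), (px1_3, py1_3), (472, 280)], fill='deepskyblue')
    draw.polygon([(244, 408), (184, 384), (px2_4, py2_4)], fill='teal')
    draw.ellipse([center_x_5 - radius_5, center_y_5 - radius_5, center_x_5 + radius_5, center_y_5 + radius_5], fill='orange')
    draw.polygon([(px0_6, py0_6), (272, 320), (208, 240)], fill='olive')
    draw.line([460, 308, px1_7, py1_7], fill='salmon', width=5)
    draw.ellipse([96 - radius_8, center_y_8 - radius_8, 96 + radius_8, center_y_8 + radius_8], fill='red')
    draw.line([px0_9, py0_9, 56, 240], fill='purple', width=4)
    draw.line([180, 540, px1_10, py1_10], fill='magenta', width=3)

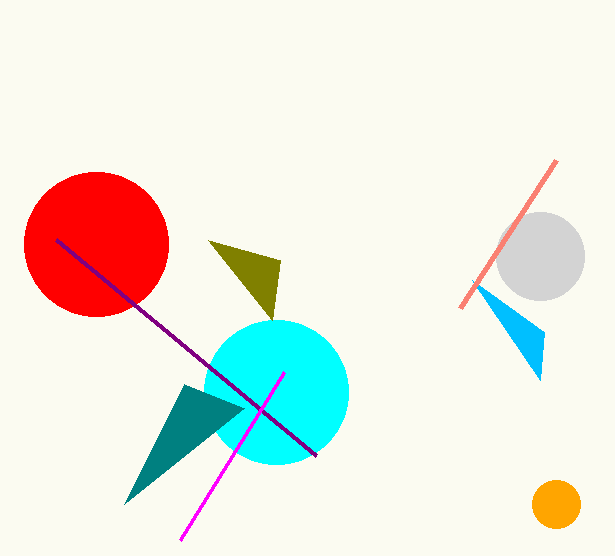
center_x_1 = 276; center_y_1 = 392; radius_1 = 72; center_x_2 = 540; center_y_2 = 256; radius_2 = 44; px1_3 = 540; py1_3 = 380; px2_4 = 124; py2_4 = 504; center_x_5 = 556; center_y_5 = 504; radius_5 = 24; px0_6 = 280; py0_6 = 260; px1_7 = 556; py1_7 = 160; center_y_8 = 244; radius_8 = 72; px0_9 = 316; py0_9 = 456; px1_10 = 284; py1_10 = 372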